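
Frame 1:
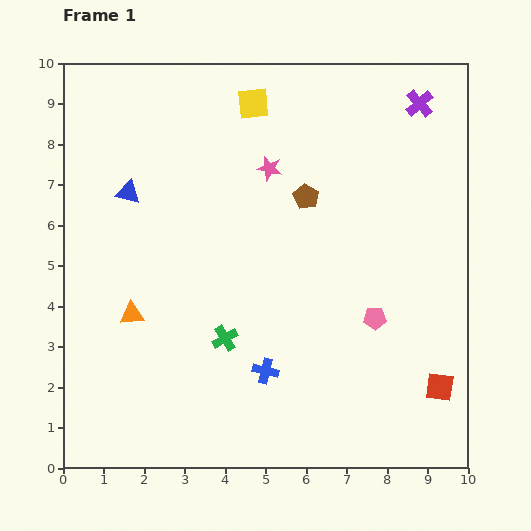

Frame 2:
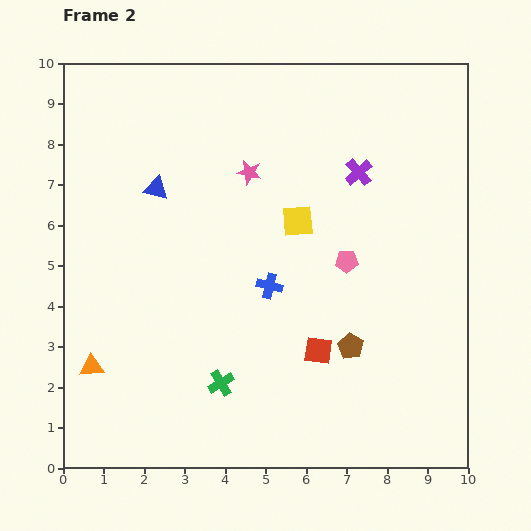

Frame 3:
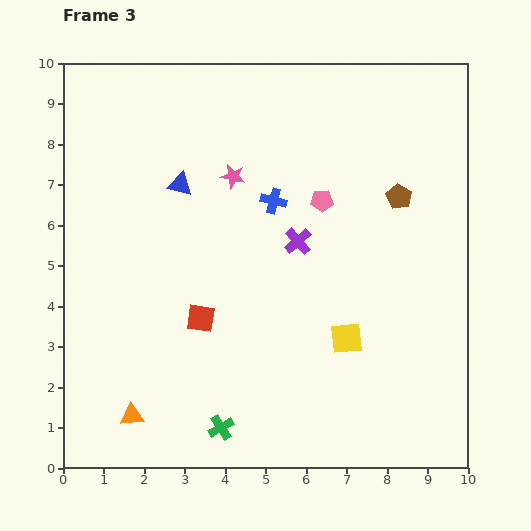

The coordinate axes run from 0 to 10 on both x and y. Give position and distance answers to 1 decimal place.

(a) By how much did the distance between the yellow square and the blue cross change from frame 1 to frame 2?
-4.9

Distance in frame 1: 6.6. Distance in frame 2: 1.7.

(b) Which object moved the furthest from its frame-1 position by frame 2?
the brown pentagon

(moved 3.9; next 3.1)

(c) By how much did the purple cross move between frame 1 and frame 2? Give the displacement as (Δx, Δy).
(-1.5, -1.7)

The purple cross was at (8.8, 9.0) in frame 1 and (7.3, 7.3) in frame 2.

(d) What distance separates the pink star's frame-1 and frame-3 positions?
0.9

The pink star moved from (5.1, 7.4) to (4.2, 7.2), a distance of √(0.9² + 0.2²) ≈ 0.9.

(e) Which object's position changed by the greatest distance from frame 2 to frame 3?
the brown pentagon

(moved 3.9; next 3.1)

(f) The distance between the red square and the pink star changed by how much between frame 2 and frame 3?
-1.1

Distance in frame 2: 4.7. Distance in frame 3: 3.6.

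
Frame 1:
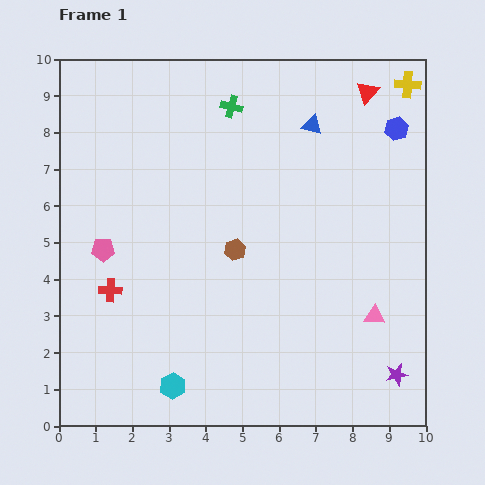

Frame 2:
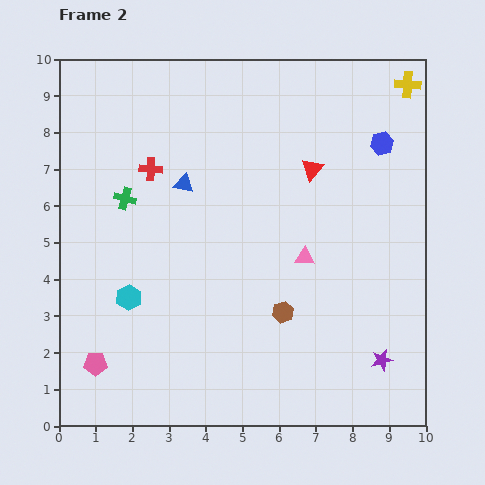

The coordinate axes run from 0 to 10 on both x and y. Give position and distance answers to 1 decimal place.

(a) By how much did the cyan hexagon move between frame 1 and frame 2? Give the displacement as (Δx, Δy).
(-1.2, 2.4)

The cyan hexagon was at (3.1, 1.1) in frame 1 and (1.9, 3.5) in frame 2.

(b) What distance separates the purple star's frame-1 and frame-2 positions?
0.6

The purple star moved from (9.2, 1.4) to (8.8, 1.8), a distance of √(0.4² + 0.4²) ≈ 0.6.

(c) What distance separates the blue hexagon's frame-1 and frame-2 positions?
0.6

The blue hexagon moved from (9.2, 8.1) to (8.8, 7.7), a distance of √(0.4² + 0.4²) ≈ 0.6.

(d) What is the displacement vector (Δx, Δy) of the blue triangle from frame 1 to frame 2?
(-3.5, -1.6)

The blue triangle was at (6.9, 8.2) in frame 1 and (3.4, 6.6) in frame 2.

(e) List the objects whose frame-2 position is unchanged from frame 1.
the yellow cross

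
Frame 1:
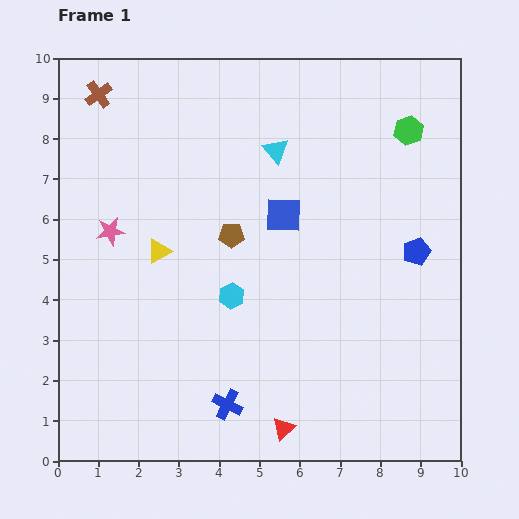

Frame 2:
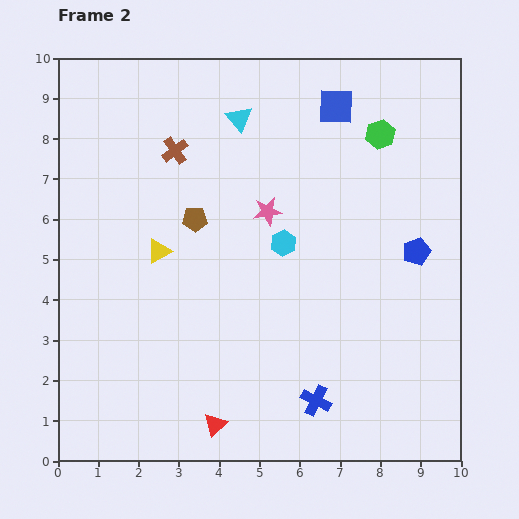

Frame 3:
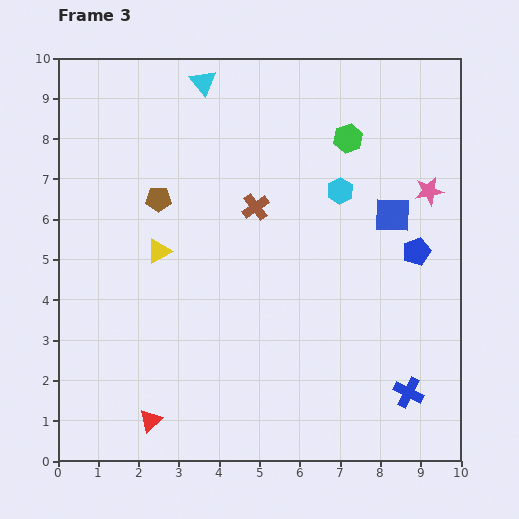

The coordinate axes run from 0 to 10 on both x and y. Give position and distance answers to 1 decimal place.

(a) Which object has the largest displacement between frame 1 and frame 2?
the pink star

(moved 3.9; next 3.0)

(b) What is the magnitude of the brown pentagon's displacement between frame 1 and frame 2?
1.0

The brown pentagon moved from (4.3, 5.6) to (3.4, 6.0), a distance of √(0.9² + 0.4²) ≈ 1.0.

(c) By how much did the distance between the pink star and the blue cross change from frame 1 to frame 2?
-0.3

Distance in frame 1: 5.2. Distance in frame 2: 4.9.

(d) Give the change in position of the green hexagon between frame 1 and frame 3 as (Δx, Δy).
(-1.5, -0.2)

The green hexagon was at (8.7, 8.2) in frame 1 and (7.2, 8.0) in frame 3.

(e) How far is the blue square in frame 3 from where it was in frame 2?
3.0

The blue square moved from (6.9, 8.8) to (8.3, 6.1), a distance of √(1.4² + 2.7²) ≈ 3.0.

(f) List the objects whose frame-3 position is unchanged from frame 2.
the yellow triangle, the blue pentagon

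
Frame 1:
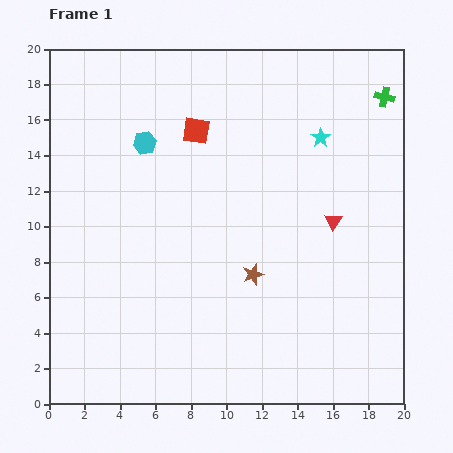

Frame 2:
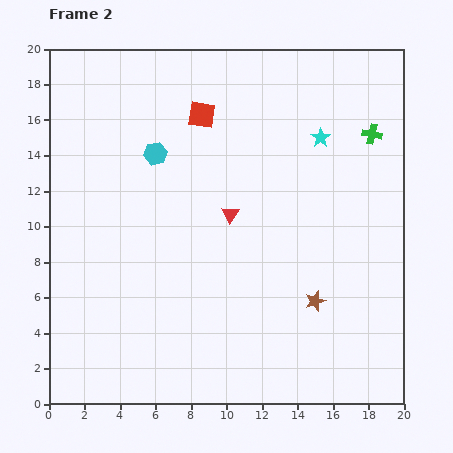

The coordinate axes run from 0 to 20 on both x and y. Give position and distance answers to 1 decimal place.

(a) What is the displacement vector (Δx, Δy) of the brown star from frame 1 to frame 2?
(3.5, -1.5)

The brown star was at (11.5, 7.3) in frame 1 and (15.0, 5.8) in frame 2.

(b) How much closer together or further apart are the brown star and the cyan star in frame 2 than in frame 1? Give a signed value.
+0.6

Distance in frame 1: 8.6. Distance in frame 2: 9.2.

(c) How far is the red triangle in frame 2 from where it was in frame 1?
5.8

The red triangle moved from (16.0, 10.3) to (10.2, 10.7), a distance of √(5.8² + 0.4²) ≈ 5.8.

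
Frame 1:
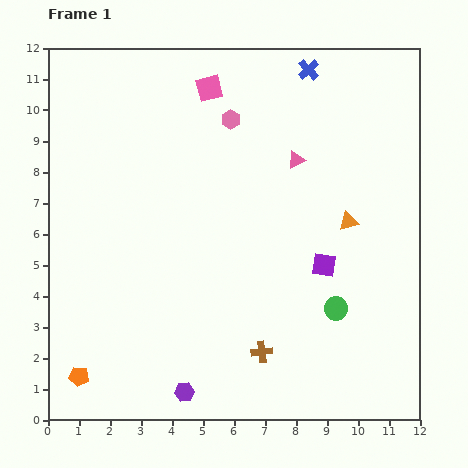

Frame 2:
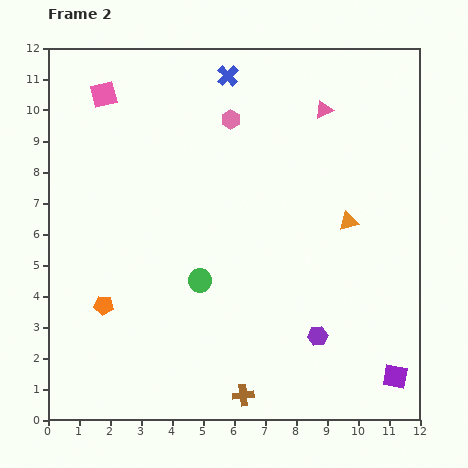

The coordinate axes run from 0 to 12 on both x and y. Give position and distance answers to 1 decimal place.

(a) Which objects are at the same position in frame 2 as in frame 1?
the orange triangle, the pink hexagon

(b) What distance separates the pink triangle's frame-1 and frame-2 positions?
1.8

The pink triangle moved from (8.0, 8.4) to (8.9, 10.0), a distance of √(0.9² + 1.6²) ≈ 1.8.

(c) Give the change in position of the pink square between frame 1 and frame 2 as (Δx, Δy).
(-3.4, -0.2)

The pink square was at (5.2, 10.7) in frame 1 and (1.8, 10.5) in frame 2.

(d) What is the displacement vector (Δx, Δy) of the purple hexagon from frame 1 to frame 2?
(4.3, 1.8)

The purple hexagon was at (4.4, 0.9) in frame 1 and (8.7, 2.7) in frame 2.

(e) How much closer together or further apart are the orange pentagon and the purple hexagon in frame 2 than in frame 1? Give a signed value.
+3.6

Distance in frame 1: 3.4. Distance in frame 2: 7.0.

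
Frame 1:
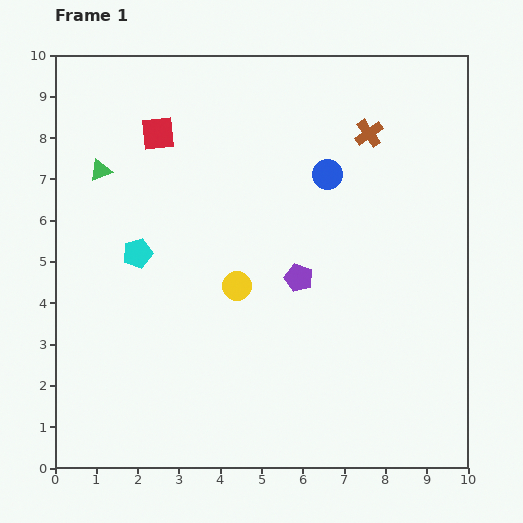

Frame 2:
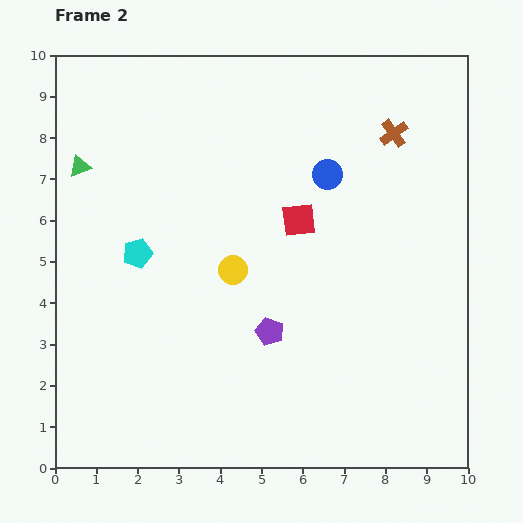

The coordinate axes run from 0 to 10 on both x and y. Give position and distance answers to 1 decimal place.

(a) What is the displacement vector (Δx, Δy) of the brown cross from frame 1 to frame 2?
(0.6, 0.0)

The brown cross was at (7.6, 8.1) in frame 1 and (8.2, 8.1) in frame 2.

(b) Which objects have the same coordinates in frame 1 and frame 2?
the cyan pentagon, the blue circle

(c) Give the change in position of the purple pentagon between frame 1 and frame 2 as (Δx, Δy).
(-0.7, -1.3)

The purple pentagon was at (5.9, 4.6) in frame 1 and (5.2, 3.3) in frame 2.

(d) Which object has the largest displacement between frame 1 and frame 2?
the red square

(moved 4.0; next 1.5)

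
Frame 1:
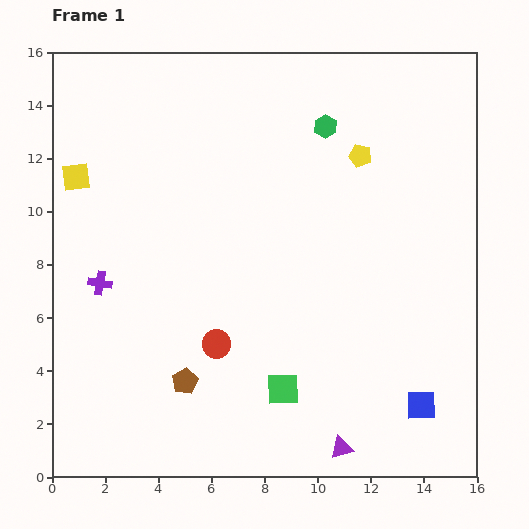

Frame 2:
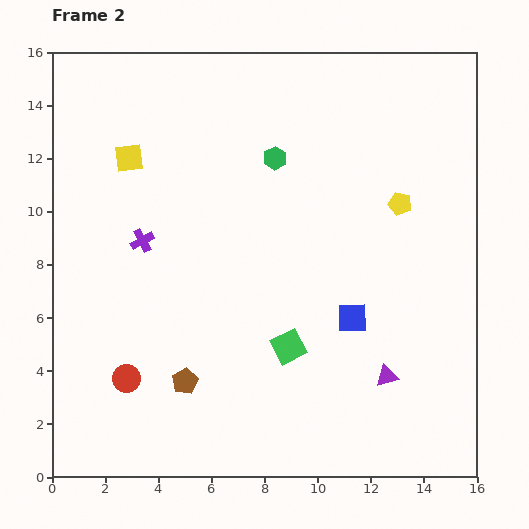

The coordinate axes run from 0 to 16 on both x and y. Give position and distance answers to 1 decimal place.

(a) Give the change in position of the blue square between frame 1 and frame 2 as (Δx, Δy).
(-2.6, 3.3)

The blue square was at (13.9, 2.7) in frame 1 and (11.3, 6.0) in frame 2.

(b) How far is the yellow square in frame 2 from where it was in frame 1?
2.1

The yellow square moved from (0.9, 11.3) to (2.9, 12.0), a distance of √(2.0² + 0.7²) ≈ 2.1.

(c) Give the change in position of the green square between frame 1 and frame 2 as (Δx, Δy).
(0.2, 1.6)

The green square was at (8.7, 3.3) in frame 1 and (8.9, 4.9) in frame 2.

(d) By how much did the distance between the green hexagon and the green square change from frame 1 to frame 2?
-2.9

Distance in frame 1: 10.0. Distance in frame 2: 7.1.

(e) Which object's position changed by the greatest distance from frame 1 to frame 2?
the blue square

(moved 4.2; next 3.6)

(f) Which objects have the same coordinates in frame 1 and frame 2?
the brown pentagon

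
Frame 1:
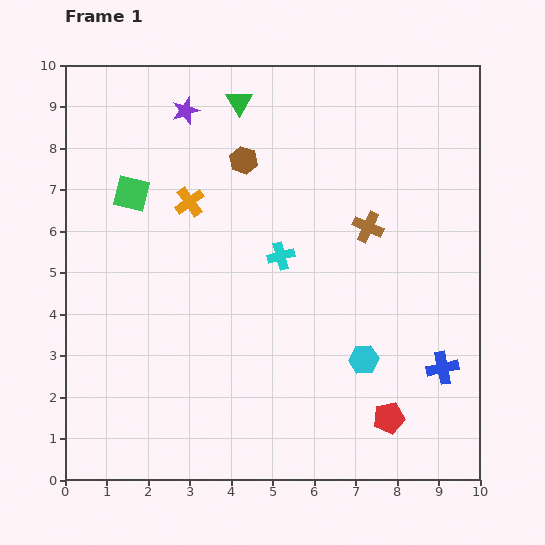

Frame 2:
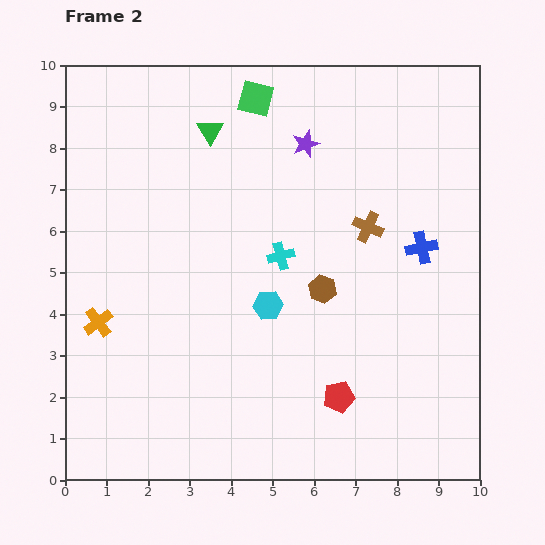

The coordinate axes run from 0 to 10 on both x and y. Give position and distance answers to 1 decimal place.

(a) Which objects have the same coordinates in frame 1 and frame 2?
the cyan cross, the brown cross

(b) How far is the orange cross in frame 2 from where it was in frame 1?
3.6

The orange cross moved from (3.0, 6.7) to (0.8, 3.8), a distance of √(2.2² + 2.9²) ≈ 3.6.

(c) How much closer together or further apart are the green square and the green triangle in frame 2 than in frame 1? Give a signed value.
-2.0

Distance in frame 1: 3.4. Distance in frame 2: 1.4.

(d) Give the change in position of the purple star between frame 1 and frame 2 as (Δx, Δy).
(2.9, -0.8)

The purple star was at (2.9, 8.9) in frame 1 and (5.8, 8.1) in frame 2.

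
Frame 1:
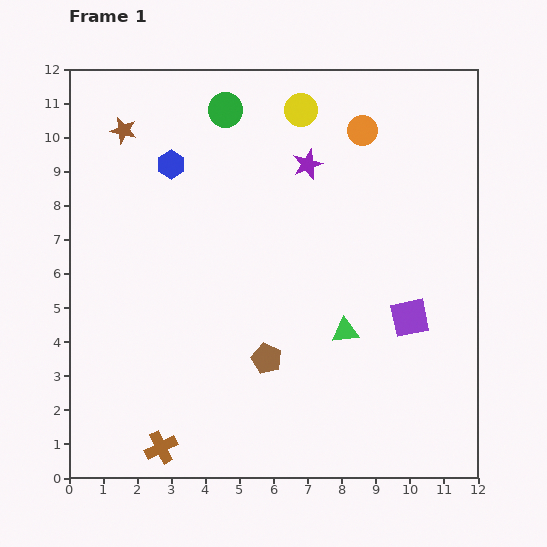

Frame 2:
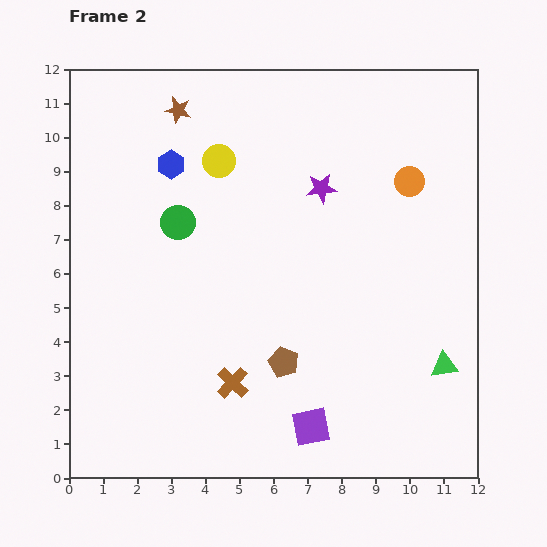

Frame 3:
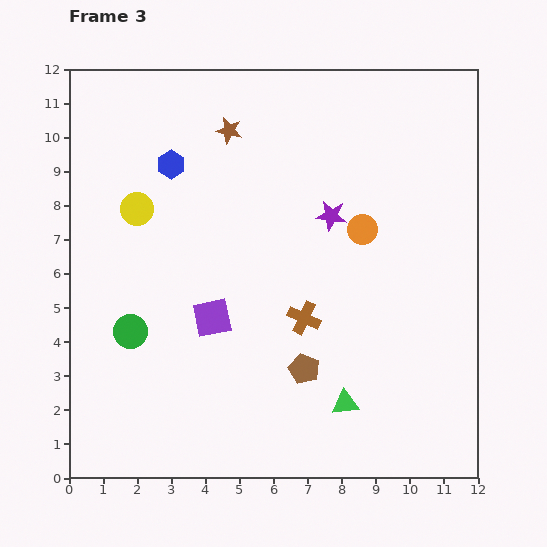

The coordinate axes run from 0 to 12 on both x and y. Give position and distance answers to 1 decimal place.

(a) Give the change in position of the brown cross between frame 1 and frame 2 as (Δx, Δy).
(2.1, 1.9)

The brown cross was at (2.7, 0.9) in frame 1 and (4.8, 2.8) in frame 2.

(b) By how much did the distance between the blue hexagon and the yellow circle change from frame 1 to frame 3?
-2.5

Distance in frame 1: 4.1. Distance in frame 3: 1.6.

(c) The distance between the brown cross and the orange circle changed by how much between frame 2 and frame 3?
-4.8

Distance in frame 2: 7.9. Distance in frame 3: 3.1.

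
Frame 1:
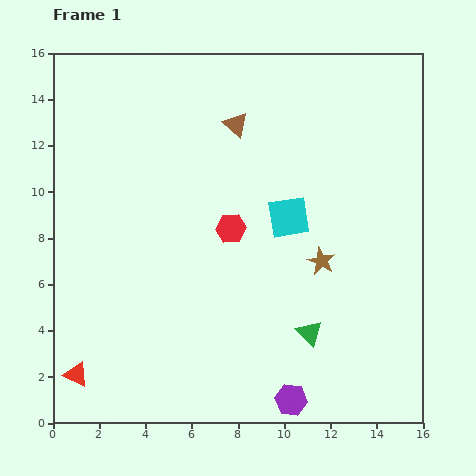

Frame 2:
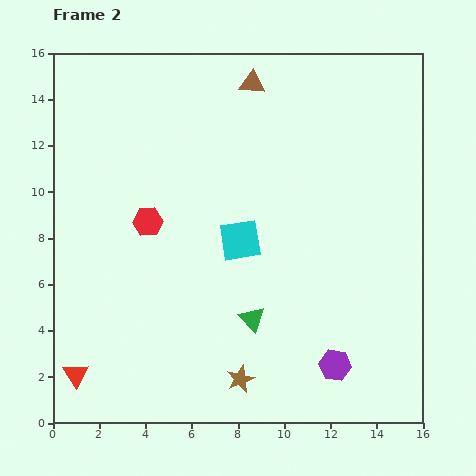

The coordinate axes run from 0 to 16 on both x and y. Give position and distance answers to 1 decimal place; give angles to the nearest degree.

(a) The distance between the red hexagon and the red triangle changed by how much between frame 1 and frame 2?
-1.9

Distance in frame 1: 9.2. Distance in frame 2: 7.3.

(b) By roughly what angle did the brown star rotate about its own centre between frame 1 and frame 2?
23° clockwise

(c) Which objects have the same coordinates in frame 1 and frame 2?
the red triangle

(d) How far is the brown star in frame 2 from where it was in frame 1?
6.2

The brown star moved from (11.6, 7.0) to (8.1, 1.9), a distance of √(3.5² + 5.1²) ≈ 6.2.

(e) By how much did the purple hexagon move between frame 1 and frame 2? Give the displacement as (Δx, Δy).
(1.9, 1.5)

The purple hexagon was at (10.3, 1.0) in frame 1 and (12.2, 2.5) in frame 2.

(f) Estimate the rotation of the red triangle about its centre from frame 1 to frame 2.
31° clockwise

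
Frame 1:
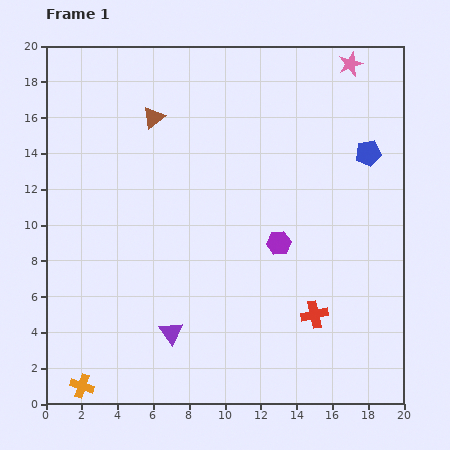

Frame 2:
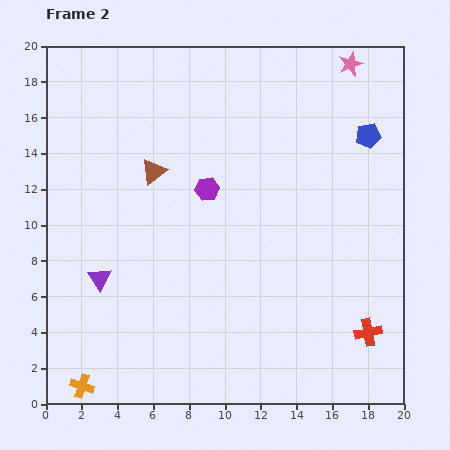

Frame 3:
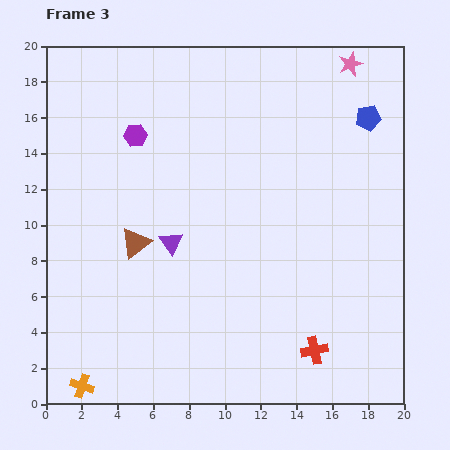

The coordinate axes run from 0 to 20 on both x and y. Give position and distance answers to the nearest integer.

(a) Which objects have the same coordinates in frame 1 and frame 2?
the orange cross, the pink star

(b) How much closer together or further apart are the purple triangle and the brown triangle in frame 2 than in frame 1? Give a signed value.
-5

Distance in frame 1: 12. Distance in frame 2: 7.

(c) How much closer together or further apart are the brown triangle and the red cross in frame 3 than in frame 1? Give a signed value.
-2

Distance in frame 1: 14. Distance in frame 3: 12.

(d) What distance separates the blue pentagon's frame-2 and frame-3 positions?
1

The blue pentagon moved from (18, 15) to (18, 16), a distance of √(0² + 1²) ≈ 1.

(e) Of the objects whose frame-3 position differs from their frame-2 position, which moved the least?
the blue pentagon

(moved 1)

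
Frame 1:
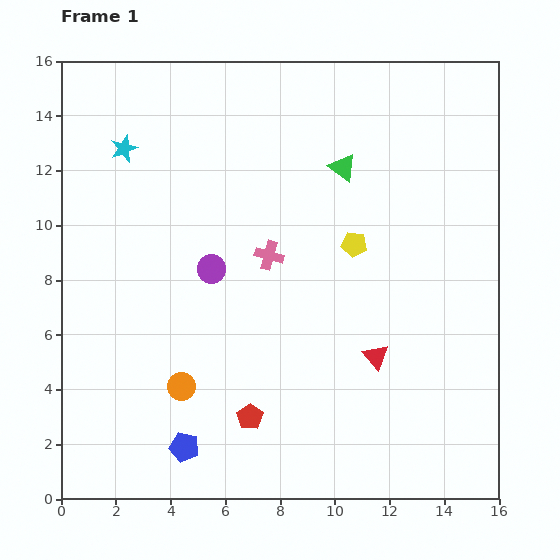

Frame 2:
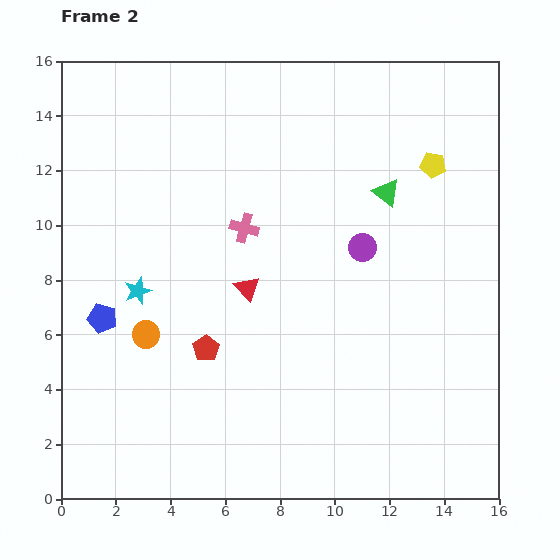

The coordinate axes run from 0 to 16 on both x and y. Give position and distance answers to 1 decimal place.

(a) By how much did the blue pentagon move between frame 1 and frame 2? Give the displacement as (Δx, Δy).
(-3.0, 4.7)

The blue pentagon was at (4.5, 1.9) in frame 1 and (1.5, 6.6) in frame 2.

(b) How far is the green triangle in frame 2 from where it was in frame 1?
1.8

The green triangle moved from (10.3, 12.1) to (11.9, 11.2), a distance of √(1.6² + 0.9²) ≈ 1.8.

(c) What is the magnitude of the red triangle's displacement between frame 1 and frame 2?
5.3

The red triangle moved from (11.5, 5.2) to (6.8, 7.7), a distance of √(4.7² + 2.5²) ≈ 5.3.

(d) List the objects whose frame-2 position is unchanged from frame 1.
none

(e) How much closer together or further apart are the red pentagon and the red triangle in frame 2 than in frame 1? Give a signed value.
-2.4

Distance in frame 1: 5.1. Distance in frame 2: 2.7.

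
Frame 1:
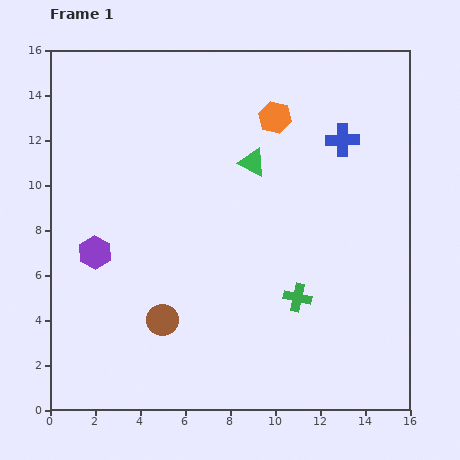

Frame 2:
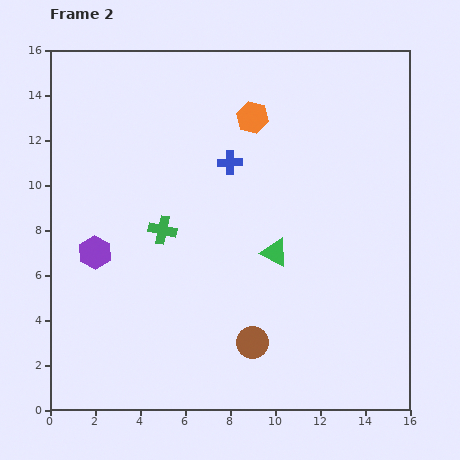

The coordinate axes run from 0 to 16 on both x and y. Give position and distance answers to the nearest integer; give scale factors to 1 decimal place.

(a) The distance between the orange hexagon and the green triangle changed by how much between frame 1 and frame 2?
+4

Distance in frame 1: 2. Distance in frame 2: 6.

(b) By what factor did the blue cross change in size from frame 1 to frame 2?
0.7×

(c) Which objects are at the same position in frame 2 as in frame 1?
the purple hexagon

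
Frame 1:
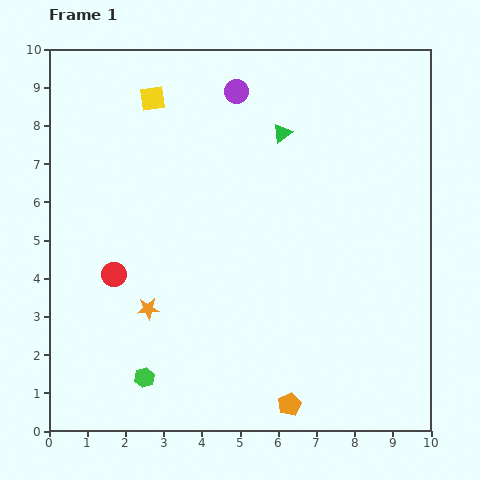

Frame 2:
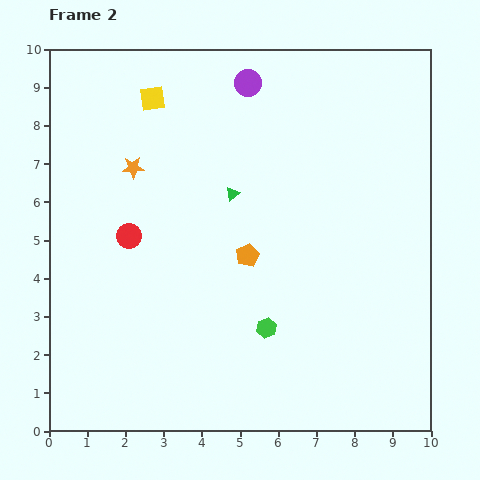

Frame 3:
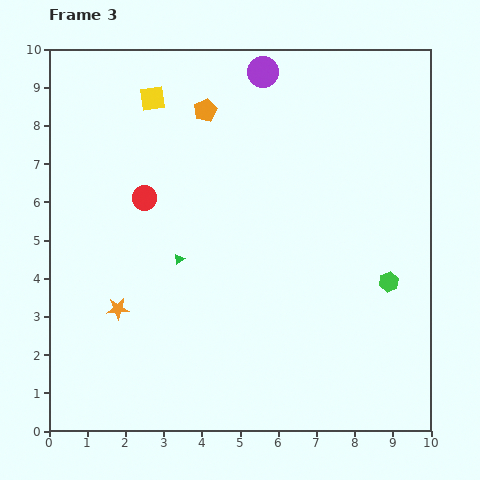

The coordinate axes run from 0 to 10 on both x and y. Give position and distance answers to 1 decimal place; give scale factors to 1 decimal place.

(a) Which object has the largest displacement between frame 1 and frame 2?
the orange pentagon

(moved 4.1; next 3.7)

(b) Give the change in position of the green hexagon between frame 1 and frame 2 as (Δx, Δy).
(3.2, 1.3)

The green hexagon was at (2.5, 1.4) in frame 1 and (5.7, 2.7) in frame 2.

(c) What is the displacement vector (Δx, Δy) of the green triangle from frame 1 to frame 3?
(-2.7, -3.3)

The green triangle was at (6.1, 7.8) in frame 1 and (3.4, 4.5) in frame 3.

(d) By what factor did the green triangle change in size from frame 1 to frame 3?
0.6×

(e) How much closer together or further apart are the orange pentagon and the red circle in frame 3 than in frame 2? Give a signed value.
-0.3

Distance in frame 2: 3.1. Distance in frame 3: 2.8.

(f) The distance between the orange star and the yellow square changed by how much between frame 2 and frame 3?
+3.7

Distance in frame 2: 1.9. Distance in frame 3: 5.6.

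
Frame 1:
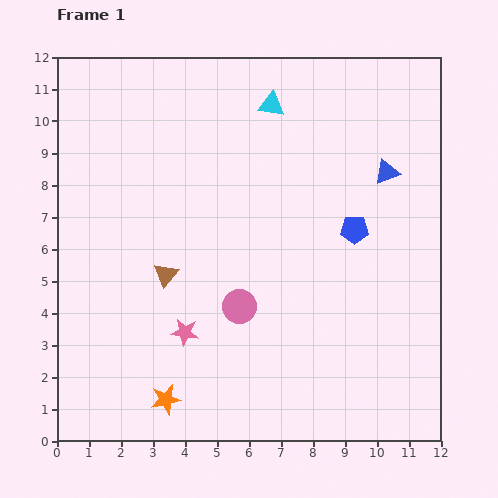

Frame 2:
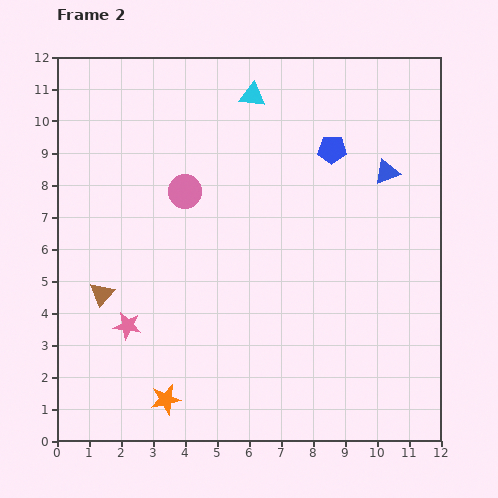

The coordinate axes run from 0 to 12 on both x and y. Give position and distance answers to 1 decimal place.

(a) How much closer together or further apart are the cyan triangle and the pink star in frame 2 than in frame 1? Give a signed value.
+0.6

Distance in frame 1: 7.6. Distance in frame 2: 8.2.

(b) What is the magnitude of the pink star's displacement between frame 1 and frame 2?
1.8

The pink star moved from (4.0, 3.4) to (2.2, 3.6), a distance of √(1.8² + 0.2²) ≈ 1.8.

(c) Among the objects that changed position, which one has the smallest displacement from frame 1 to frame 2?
the cyan triangle

(moved 0.7)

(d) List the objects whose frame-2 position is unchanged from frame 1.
the orange star, the blue triangle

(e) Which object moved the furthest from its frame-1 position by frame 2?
the pink circle

(moved 4.0; next 2.6)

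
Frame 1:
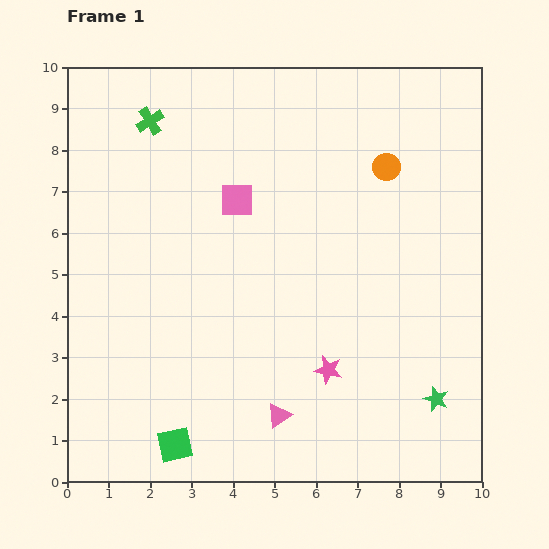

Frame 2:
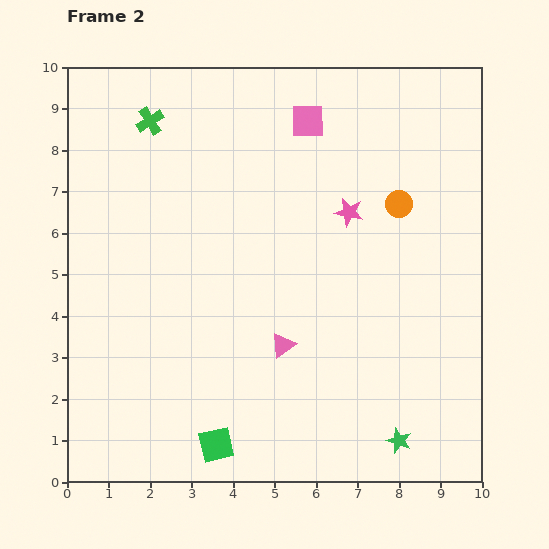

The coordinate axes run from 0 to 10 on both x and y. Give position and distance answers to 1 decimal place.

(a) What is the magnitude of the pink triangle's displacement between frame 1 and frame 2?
1.7

The pink triangle moved from (5.1, 1.6) to (5.2, 3.3), a distance of √(0.1² + 1.7²) ≈ 1.7.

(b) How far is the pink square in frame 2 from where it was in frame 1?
2.5

The pink square moved from (4.1, 6.8) to (5.8, 8.7), a distance of √(1.7² + 1.9²) ≈ 2.5.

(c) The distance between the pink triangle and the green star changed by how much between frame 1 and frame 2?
-0.2

Distance in frame 1: 3.8. Distance in frame 2: 3.6.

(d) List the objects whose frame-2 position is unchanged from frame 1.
the green cross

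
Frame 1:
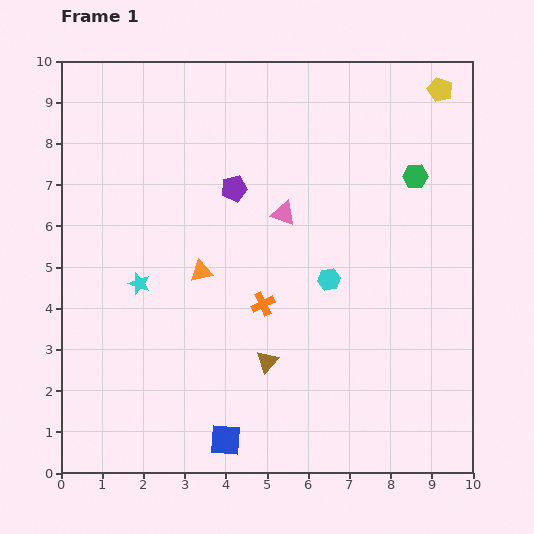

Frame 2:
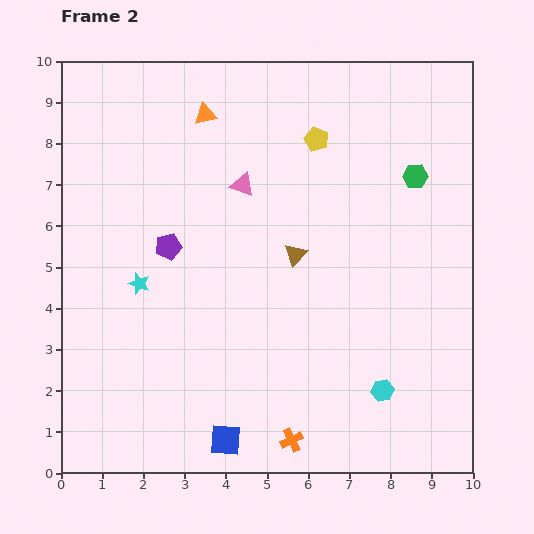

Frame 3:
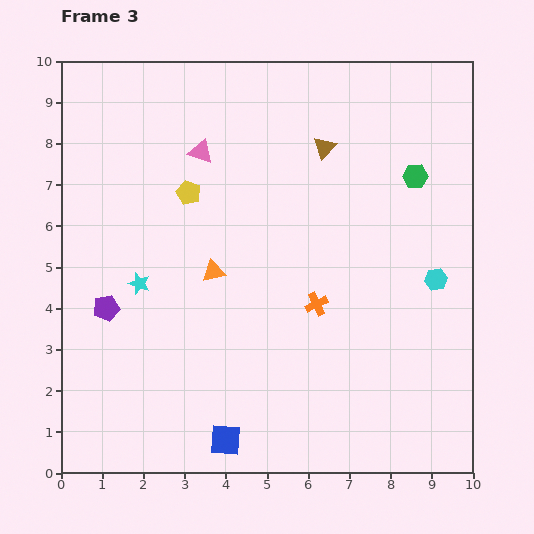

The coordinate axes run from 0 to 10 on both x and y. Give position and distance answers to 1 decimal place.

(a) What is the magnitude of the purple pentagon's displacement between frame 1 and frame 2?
2.1

The purple pentagon moved from (4.2, 6.9) to (2.6, 5.5), a distance of √(1.6² + 1.4²) ≈ 2.1.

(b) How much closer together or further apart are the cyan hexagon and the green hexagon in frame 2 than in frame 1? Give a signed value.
+2.0

Distance in frame 1: 3.3. Distance in frame 2: 5.3.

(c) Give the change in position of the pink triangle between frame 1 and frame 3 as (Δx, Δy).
(-2.0, 1.5)

The pink triangle was at (5.4, 6.3) in frame 1 and (3.4, 7.8) in frame 3.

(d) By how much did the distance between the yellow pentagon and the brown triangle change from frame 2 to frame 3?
+0.7

Distance in frame 2: 2.8. Distance in frame 3: 3.5.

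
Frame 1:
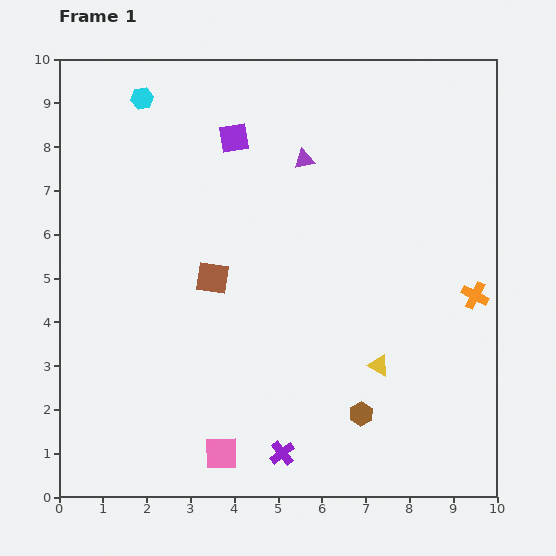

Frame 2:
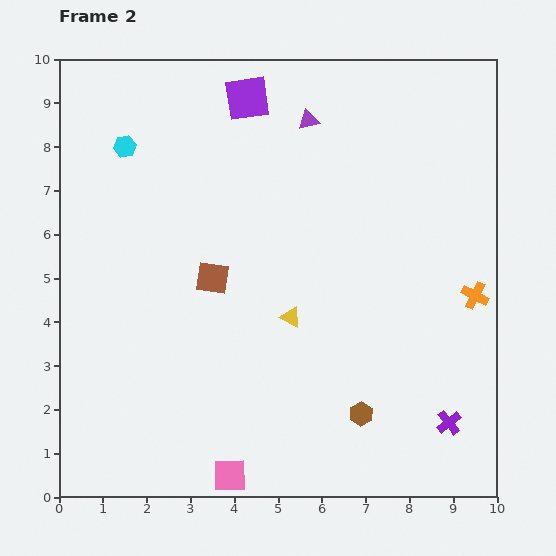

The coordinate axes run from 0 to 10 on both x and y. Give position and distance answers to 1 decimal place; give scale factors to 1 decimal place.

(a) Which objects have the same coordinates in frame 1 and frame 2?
the orange cross, the brown hexagon, the brown square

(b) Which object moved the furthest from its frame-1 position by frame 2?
the purple cross

(moved 3.9; next 2.3)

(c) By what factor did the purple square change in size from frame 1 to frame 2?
1.5×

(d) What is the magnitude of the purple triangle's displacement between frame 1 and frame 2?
0.9

The purple triangle moved from (5.6, 7.7) to (5.7, 8.6), a distance of √(0.1² + 0.9²) ≈ 0.9.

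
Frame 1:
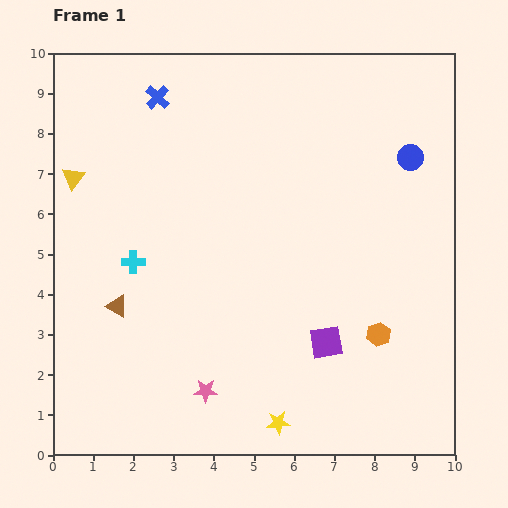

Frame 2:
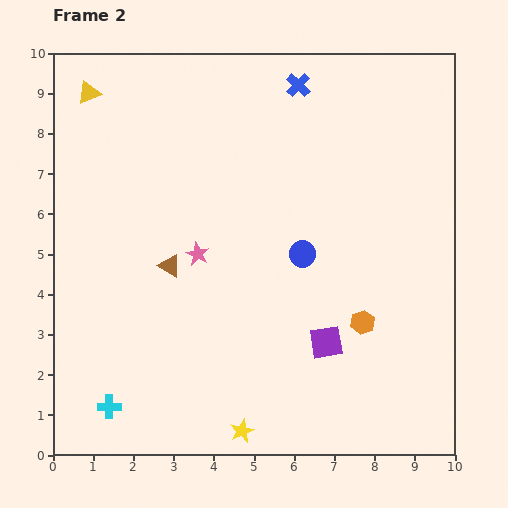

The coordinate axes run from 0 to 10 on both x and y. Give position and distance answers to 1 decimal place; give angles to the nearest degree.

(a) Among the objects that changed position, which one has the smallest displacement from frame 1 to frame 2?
the orange hexagon

(moved 0.5)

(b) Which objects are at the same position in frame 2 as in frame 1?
the purple square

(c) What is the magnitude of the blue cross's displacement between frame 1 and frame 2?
3.5

The blue cross moved from (2.6, 8.9) to (6.1, 9.2), a distance of √(3.5² + 0.3²) ≈ 3.5.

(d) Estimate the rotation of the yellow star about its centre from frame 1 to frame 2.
20° counter-clockwise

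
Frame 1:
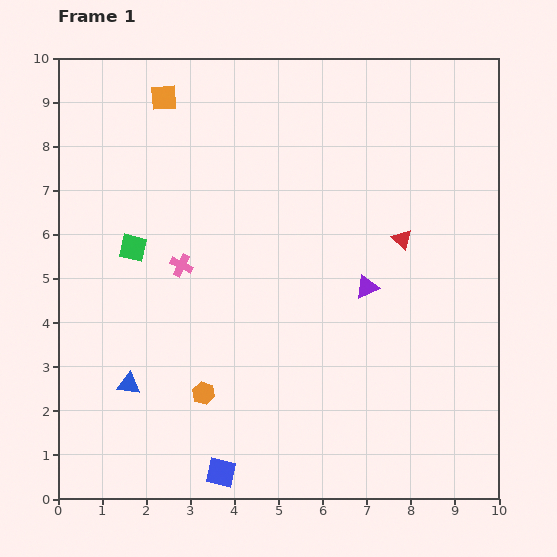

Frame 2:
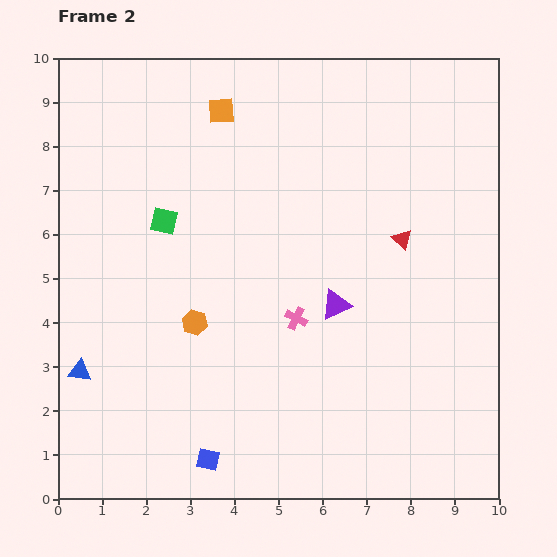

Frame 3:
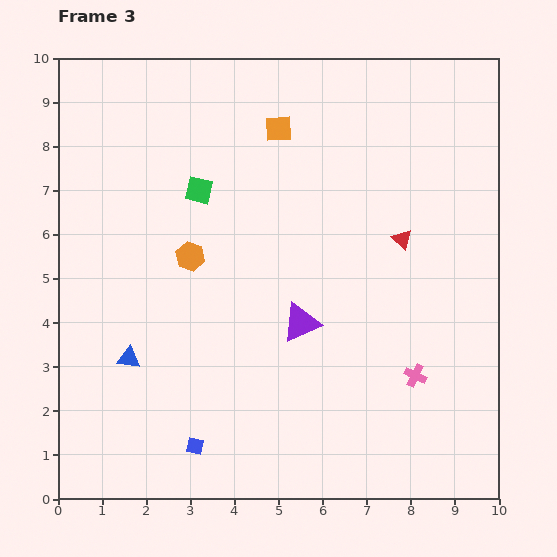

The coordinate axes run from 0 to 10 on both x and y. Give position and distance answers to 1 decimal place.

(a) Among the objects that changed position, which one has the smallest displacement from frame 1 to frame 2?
the blue square

(moved 0.4)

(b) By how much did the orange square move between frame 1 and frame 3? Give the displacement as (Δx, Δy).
(2.6, -0.7)

The orange square was at (2.4, 9.1) in frame 1 and (5.0, 8.4) in frame 3.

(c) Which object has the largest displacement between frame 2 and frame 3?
the pink cross

(moved 3.0; next 1.5)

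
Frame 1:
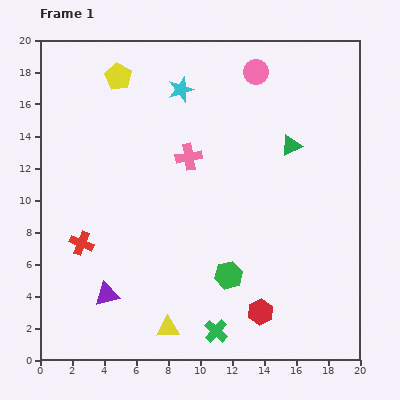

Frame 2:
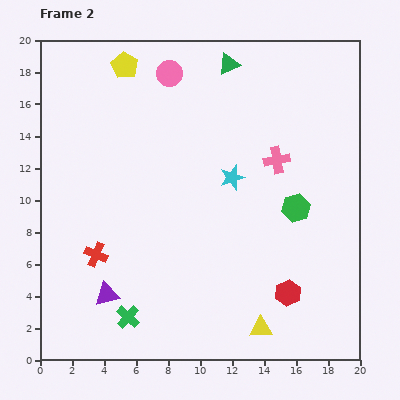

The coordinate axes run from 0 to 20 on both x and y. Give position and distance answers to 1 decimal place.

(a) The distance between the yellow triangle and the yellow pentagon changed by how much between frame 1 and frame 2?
+2.5

Distance in frame 1: 16.0. Distance in frame 2: 18.5.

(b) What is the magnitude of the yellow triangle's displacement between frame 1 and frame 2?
5.8

The yellow triangle moved from (8.0, 2.0) to (13.8, 2.0), a distance of √(5.8² + 0.0²) ≈ 5.8.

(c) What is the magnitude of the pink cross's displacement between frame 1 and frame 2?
5.5

The pink cross moved from (9.3, 12.7) to (14.8, 12.5), a distance of √(5.5² + 0.2²) ≈ 5.5.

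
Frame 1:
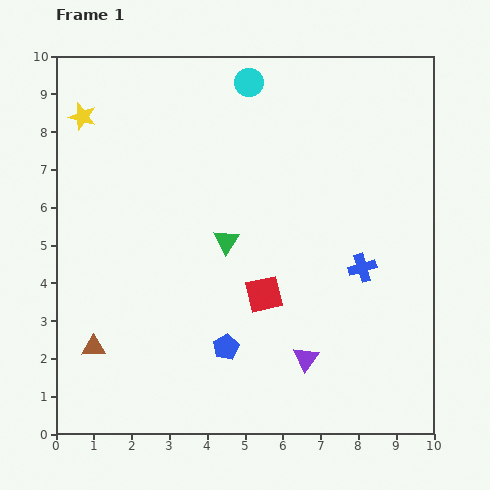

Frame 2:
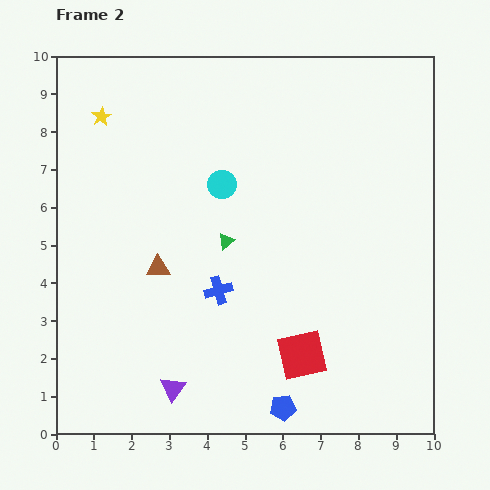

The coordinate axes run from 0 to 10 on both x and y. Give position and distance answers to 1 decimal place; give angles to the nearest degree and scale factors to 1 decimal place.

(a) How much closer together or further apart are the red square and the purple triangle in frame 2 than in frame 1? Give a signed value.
+1.5

Distance in frame 1: 2.0. Distance in frame 2: 3.5.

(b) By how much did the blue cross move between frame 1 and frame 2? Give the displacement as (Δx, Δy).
(-3.8, -0.6)

The blue cross was at (8.1, 4.4) in frame 1 and (4.3, 3.8) in frame 2.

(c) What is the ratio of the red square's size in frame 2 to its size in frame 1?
1.4×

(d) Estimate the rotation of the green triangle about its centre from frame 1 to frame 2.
18° clockwise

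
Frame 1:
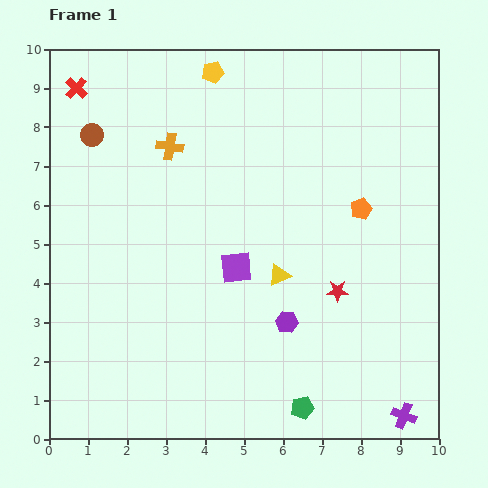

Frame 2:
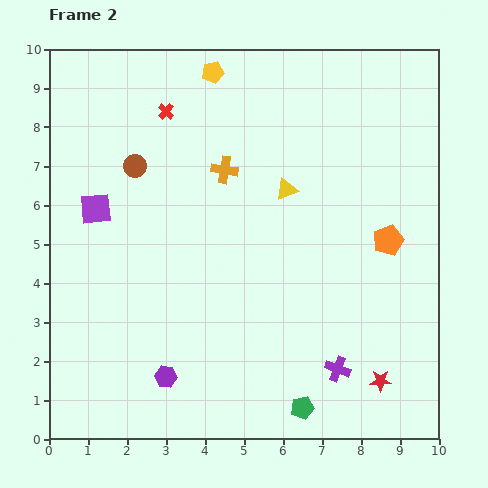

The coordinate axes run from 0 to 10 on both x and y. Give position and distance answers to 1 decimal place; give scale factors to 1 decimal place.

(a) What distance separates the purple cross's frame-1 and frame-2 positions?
2.1

The purple cross moved from (9.1, 0.6) to (7.4, 1.8), a distance of √(1.7² + 1.2²) ≈ 2.1.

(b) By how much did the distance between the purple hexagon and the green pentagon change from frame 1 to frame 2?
+1.4

Distance in frame 1: 2.2. Distance in frame 2: 3.6.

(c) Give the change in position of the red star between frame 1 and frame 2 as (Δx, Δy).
(1.1, -2.3)

The red star was at (7.4, 3.8) in frame 1 and (8.5, 1.5) in frame 2.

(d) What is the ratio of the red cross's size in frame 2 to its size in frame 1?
0.7×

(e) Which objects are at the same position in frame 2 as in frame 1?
the yellow pentagon, the green pentagon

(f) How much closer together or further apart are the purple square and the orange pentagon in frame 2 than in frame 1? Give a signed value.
+4.0

Distance in frame 1: 3.5. Distance in frame 2: 7.5.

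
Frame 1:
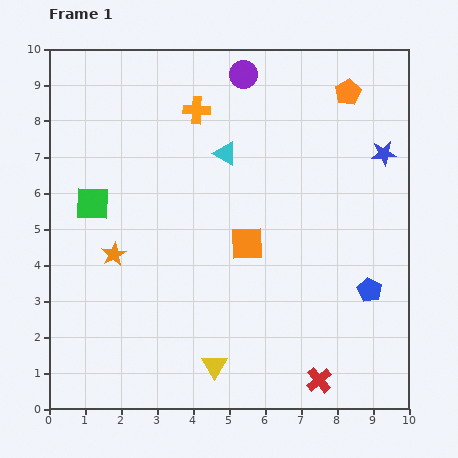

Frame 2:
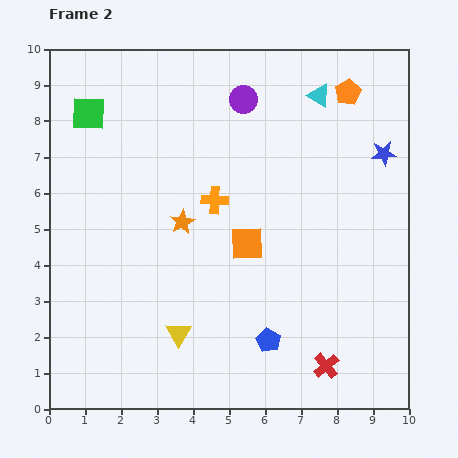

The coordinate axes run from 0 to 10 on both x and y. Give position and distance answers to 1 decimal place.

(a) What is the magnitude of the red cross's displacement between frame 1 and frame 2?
0.4

The red cross moved from (7.5, 0.8) to (7.7, 1.2), a distance of √(0.2² + 0.4²) ≈ 0.4.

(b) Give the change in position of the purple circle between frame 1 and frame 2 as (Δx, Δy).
(0.0, -0.7)

The purple circle was at (5.4, 9.3) in frame 1 and (5.4, 8.6) in frame 2.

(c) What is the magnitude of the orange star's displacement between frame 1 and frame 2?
2.1

The orange star moved from (1.8, 4.3) to (3.7, 5.2), a distance of √(1.9² + 0.9²) ≈ 2.1.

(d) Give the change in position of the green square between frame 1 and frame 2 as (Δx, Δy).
(-0.1, 2.5)

The green square was at (1.2, 5.7) in frame 1 and (1.1, 8.2) in frame 2.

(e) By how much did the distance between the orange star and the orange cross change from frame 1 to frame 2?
-3.5

Distance in frame 1: 4.6. Distance in frame 2: 1.1.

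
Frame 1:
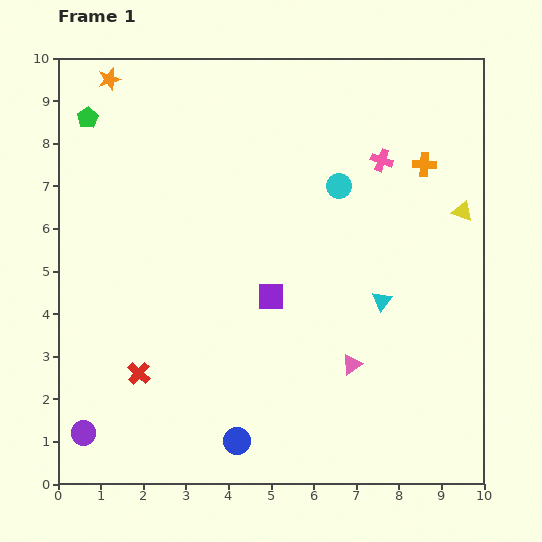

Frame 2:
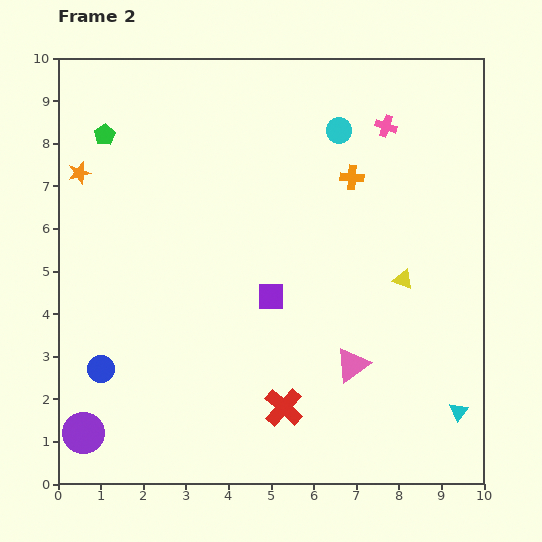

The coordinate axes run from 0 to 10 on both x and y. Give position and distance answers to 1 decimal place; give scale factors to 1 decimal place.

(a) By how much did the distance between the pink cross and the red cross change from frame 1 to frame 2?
-0.6

Distance in frame 1: 7.6. Distance in frame 2: 7.0.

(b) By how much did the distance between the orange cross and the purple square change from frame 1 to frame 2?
-1.4

Distance in frame 1: 4.8. Distance in frame 2: 3.4.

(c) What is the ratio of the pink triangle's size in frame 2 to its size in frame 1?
1.7×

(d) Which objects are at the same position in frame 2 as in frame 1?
the purple square, the pink triangle, the purple circle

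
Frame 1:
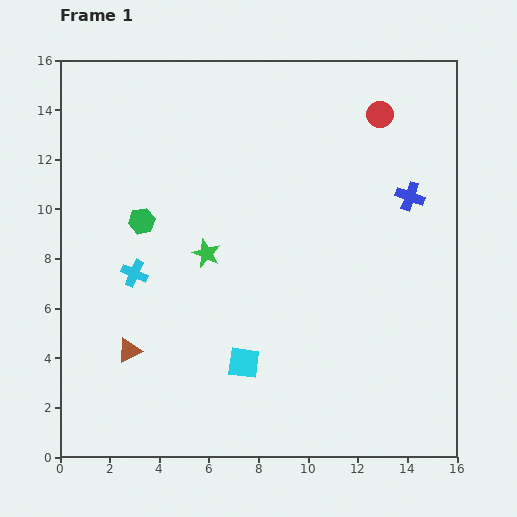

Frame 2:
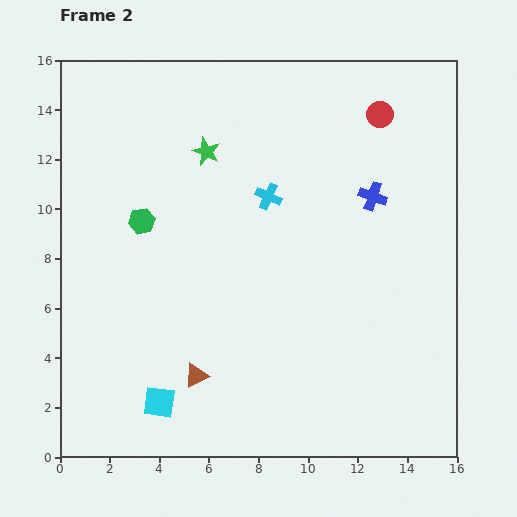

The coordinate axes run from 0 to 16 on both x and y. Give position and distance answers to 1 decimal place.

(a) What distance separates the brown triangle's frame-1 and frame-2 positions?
2.9

The brown triangle moved from (2.8, 4.3) to (5.5, 3.3), a distance of √(2.7² + 1.0²) ≈ 2.9.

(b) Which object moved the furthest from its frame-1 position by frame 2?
the cyan cross

(moved 6.2; next 4.1)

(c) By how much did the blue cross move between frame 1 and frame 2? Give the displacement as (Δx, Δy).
(-1.5, 0.0)

The blue cross was at (14.1, 10.5) in frame 1 and (12.6, 10.5) in frame 2.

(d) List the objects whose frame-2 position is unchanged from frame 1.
the red circle, the green hexagon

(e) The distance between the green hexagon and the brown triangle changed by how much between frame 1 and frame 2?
+1.4

Distance in frame 1: 5.2. Distance in frame 2: 6.6.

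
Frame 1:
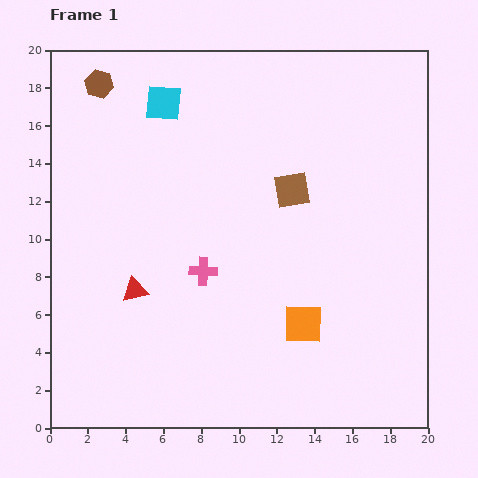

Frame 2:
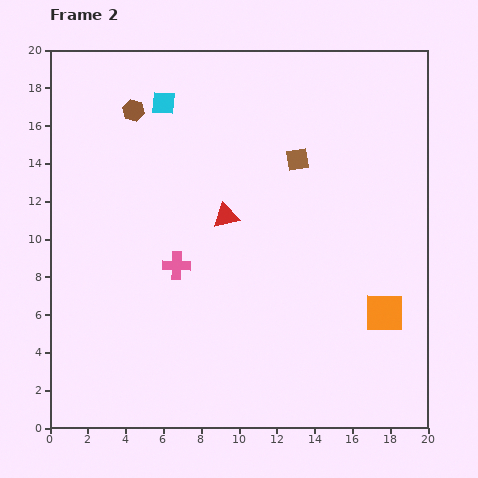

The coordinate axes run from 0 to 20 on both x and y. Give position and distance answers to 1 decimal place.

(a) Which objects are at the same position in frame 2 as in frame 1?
the cyan square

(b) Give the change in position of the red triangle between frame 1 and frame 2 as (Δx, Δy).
(4.8, 3.9)

The red triangle was at (4.5, 7.3) in frame 1 and (9.3, 11.2) in frame 2.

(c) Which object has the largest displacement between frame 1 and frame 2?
the red triangle

(moved 6.2; next 4.3)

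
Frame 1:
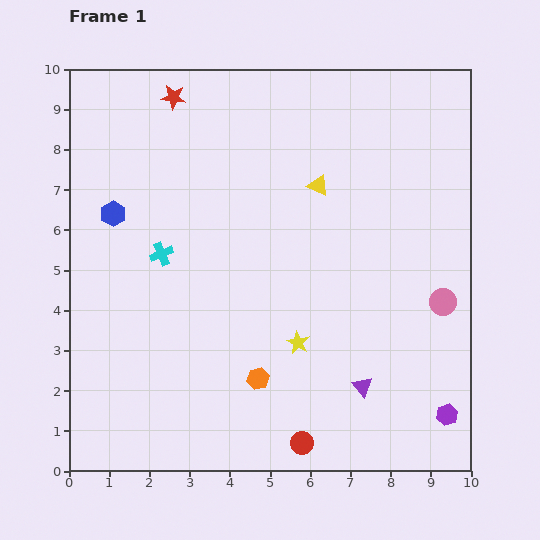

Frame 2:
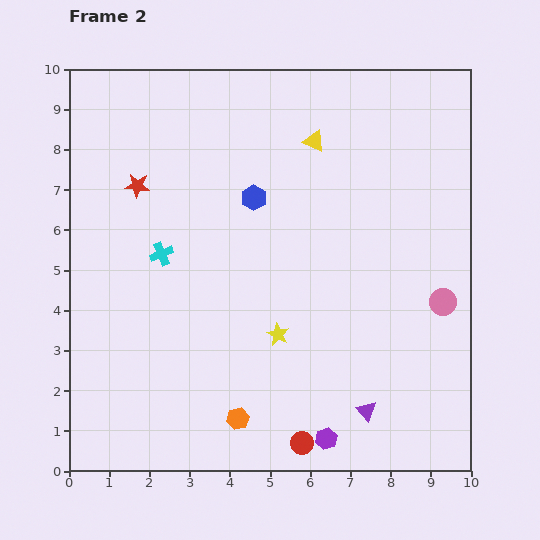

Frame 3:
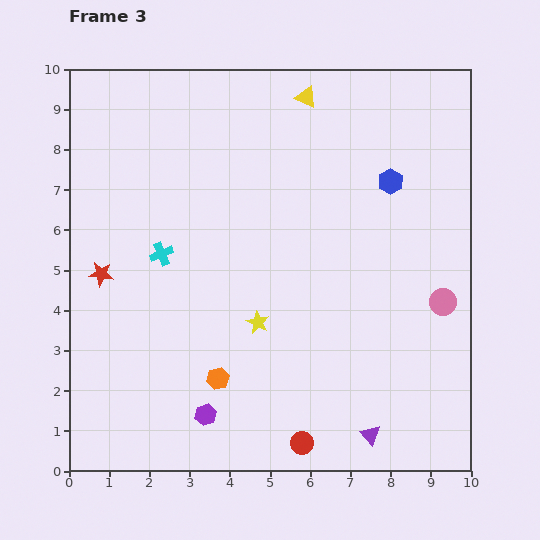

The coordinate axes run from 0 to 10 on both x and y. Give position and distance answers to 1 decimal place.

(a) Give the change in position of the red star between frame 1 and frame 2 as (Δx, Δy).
(-0.9, -2.2)

The red star was at (2.6, 9.3) in frame 1 and (1.7, 7.1) in frame 2.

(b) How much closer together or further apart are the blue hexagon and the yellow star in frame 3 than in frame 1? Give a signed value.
-0.8

Distance in frame 1: 5.6. Distance in frame 3: 4.8.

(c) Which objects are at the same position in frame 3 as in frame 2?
the pink circle, the cyan cross, the red circle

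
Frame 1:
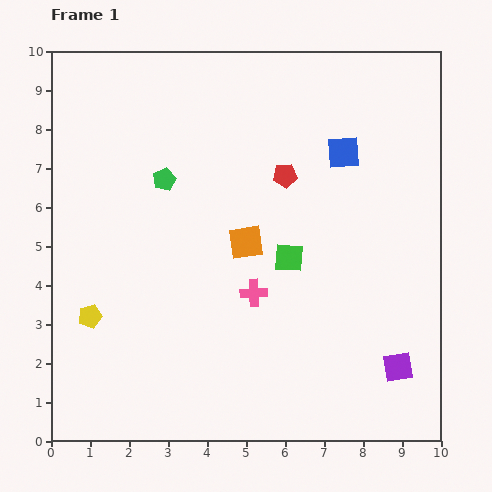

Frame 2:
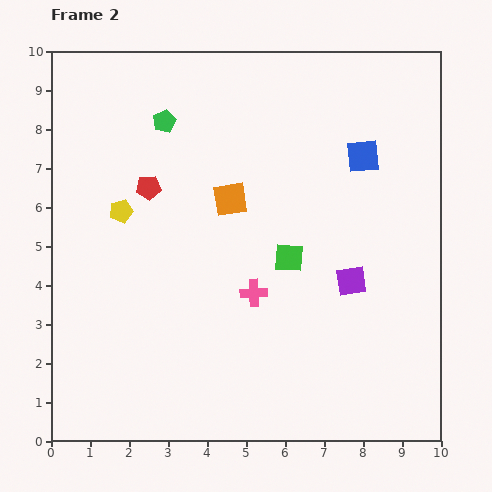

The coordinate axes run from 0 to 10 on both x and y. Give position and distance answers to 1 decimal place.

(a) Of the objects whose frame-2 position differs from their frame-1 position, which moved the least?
the blue square

(moved 0.5)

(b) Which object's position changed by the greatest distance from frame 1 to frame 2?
the red pentagon

(moved 3.5; next 2.8)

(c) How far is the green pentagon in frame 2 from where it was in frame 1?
1.5

The green pentagon moved from (2.9, 6.7) to (2.9, 8.2), a distance of √(0.0² + 1.5²) ≈ 1.5.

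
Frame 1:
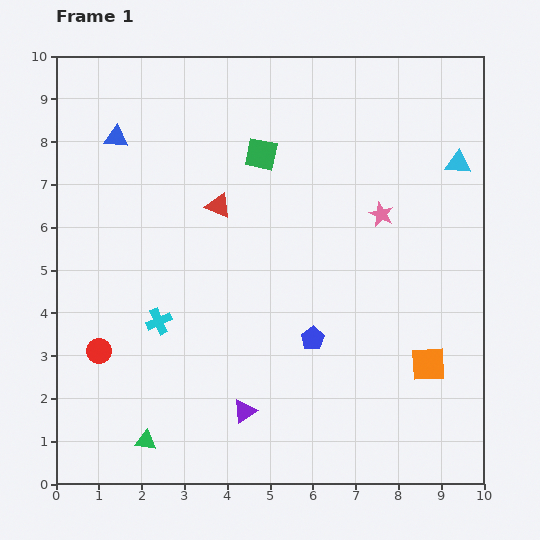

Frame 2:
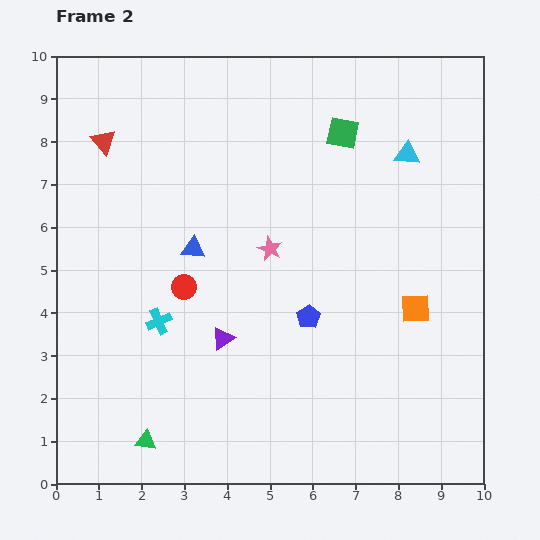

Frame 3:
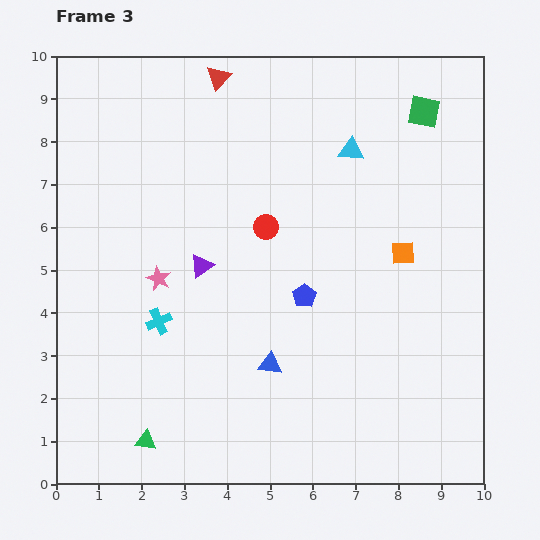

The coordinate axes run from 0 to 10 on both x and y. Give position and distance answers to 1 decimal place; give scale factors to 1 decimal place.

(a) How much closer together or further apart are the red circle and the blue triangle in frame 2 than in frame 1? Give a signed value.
-4.1

Distance in frame 1: 5.0. Distance in frame 2: 0.9.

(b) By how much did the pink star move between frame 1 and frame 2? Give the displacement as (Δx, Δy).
(-2.6, -0.8)

The pink star was at (7.6, 6.3) in frame 1 and (5.0, 5.5) in frame 2.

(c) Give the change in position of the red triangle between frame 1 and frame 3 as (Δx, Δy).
(0.0, 3.0)

The red triangle was at (3.8, 6.5) in frame 1 and (3.8, 9.5) in frame 3.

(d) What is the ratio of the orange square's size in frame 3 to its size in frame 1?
0.7×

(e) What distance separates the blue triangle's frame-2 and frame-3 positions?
3.2

The blue triangle moved from (3.2, 5.5) to (5.0, 2.8), a distance of √(1.8² + 2.7²) ≈ 3.2.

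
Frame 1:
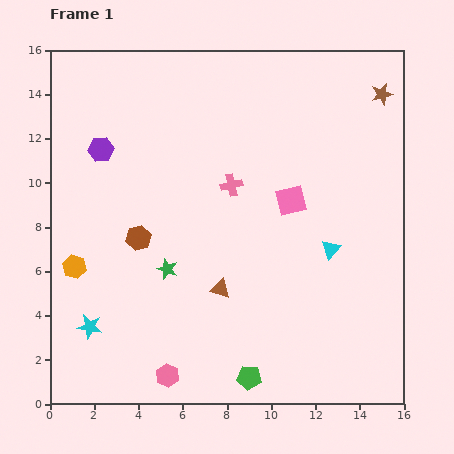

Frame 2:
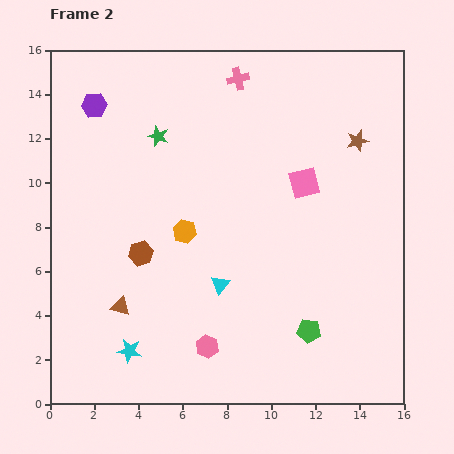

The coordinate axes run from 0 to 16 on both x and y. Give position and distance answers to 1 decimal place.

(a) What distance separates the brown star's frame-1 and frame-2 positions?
2.4

The brown star moved from (15.0, 14.0) to (13.9, 11.9), a distance of √(1.1² + 2.1²) ≈ 2.4.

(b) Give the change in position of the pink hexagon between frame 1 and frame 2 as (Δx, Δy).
(1.8, 1.3)

The pink hexagon was at (5.3, 1.3) in frame 1 and (7.1, 2.6) in frame 2.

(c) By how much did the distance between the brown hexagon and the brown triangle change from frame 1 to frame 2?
-1.8

Distance in frame 1: 4.4. Distance in frame 2: 2.6.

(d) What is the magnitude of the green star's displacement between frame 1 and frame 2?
6.0

The green star moved from (5.3, 6.1) to (4.9, 12.1), a distance of √(0.4² + 6.0²) ≈ 6.0.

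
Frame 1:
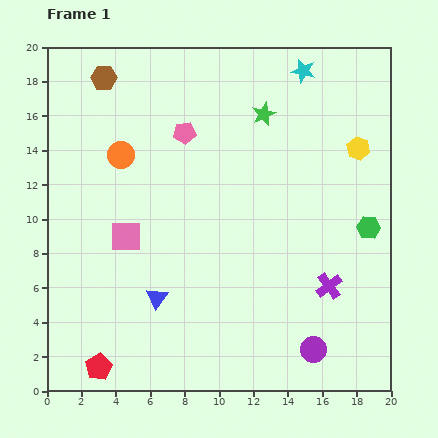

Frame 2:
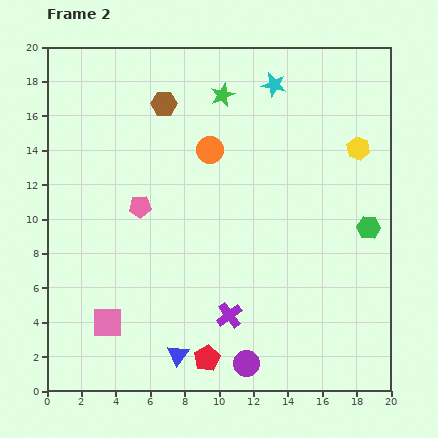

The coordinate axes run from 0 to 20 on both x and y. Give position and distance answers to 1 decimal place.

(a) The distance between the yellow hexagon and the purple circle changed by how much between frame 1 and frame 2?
+2.1

Distance in frame 1: 12.0. Distance in frame 2: 14.1.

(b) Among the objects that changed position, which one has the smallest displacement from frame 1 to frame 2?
the cyan star

(moved 1.9)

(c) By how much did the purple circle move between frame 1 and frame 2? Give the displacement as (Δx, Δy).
(-3.9, -0.8)

The purple circle was at (15.5, 2.4) in frame 1 and (11.6, 1.6) in frame 2.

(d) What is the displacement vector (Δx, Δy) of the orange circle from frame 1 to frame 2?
(5.2, 0.3)

The orange circle was at (4.3, 13.7) in frame 1 and (9.5, 14.0) in frame 2.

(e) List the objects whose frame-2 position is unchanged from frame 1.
the green hexagon, the yellow hexagon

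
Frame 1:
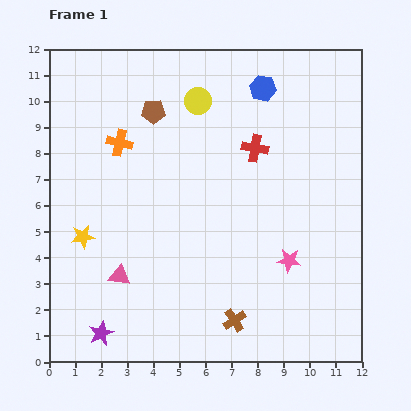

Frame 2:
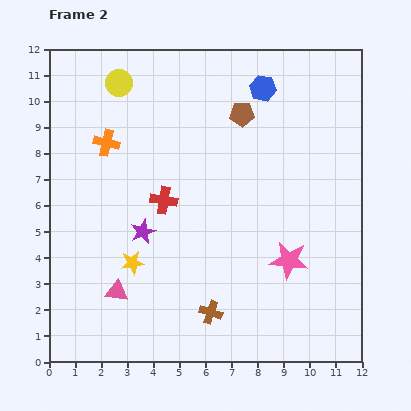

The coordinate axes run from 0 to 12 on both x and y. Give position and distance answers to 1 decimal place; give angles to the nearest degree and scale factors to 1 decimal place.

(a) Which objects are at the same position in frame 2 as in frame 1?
the pink star, the blue hexagon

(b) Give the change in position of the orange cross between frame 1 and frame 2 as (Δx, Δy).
(-0.5, 0.0)

The orange cross was at (2.7, 8.4) in frame 1 and (2.2, 8.4) in frame 2.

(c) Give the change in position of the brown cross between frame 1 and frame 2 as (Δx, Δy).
(-0.9, 0.3)

The brown cross was at (7.1, 1.6) in frame 1 and (6.2, 1.9) in frame 2.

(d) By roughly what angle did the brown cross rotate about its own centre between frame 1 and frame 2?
38° counter-clockwise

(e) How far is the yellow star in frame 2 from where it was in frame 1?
2.1

The yellow star moved from (1.3, 4.8) to (3.2, 3.8), a distance of √(1.9² + 1.0²) ≈ 2.1.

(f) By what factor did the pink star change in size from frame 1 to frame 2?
1.6×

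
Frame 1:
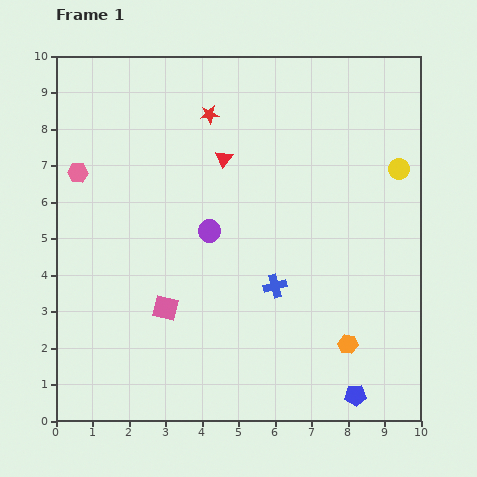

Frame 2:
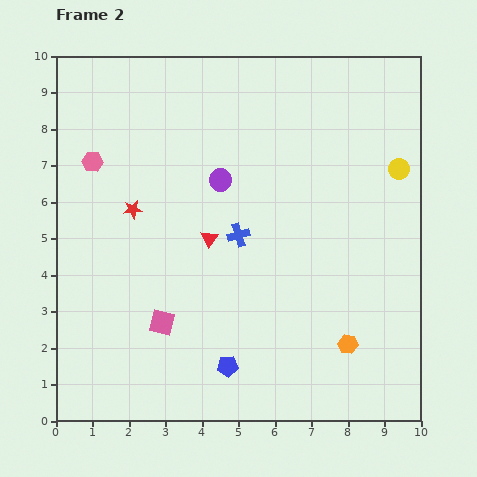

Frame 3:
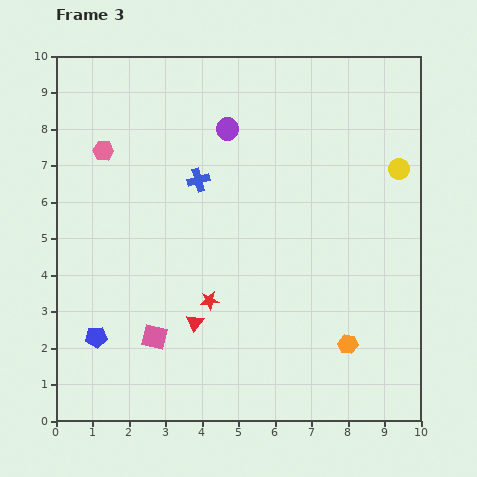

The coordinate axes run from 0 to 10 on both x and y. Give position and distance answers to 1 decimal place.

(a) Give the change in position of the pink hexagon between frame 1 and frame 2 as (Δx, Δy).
(0.4, 0.3)

The pink hexagon was at (0.6, 6.8) in frame 1 and (1.0, 7.1) in frame 2.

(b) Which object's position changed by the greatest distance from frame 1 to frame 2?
the blue pentagon

(moved 3.6; next 3.3)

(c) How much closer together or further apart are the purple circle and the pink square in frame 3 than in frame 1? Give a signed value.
+3.6

Distance in frame 1: 2.4. Distance in frame 3: 6.0.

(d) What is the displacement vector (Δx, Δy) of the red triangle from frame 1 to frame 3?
(-0.8, -4.5)

The red triangle was at (4.6, 7.2) in frame 1 and (3.8, 2.7) in frame 3.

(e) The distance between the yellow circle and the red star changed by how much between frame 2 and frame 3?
-1.1

Distance in frame 2: 7.4. Distance in frame 3: 6.3.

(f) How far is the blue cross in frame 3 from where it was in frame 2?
1.9

The blue cross moved from (5.0, 5.1) to (3.9, 6.6), a distance of √(1.1² + 1.5²) ≈ 1.9.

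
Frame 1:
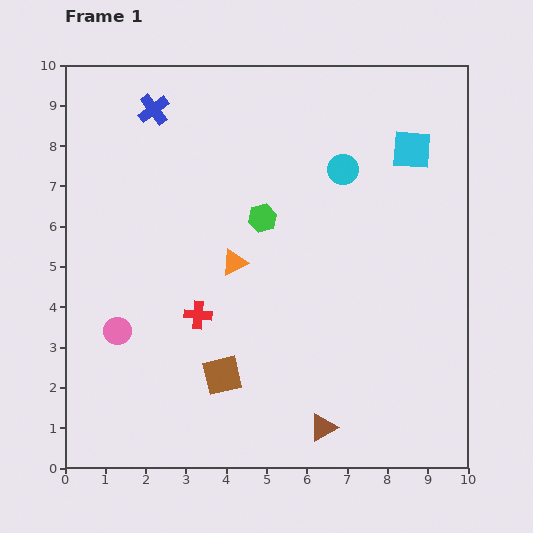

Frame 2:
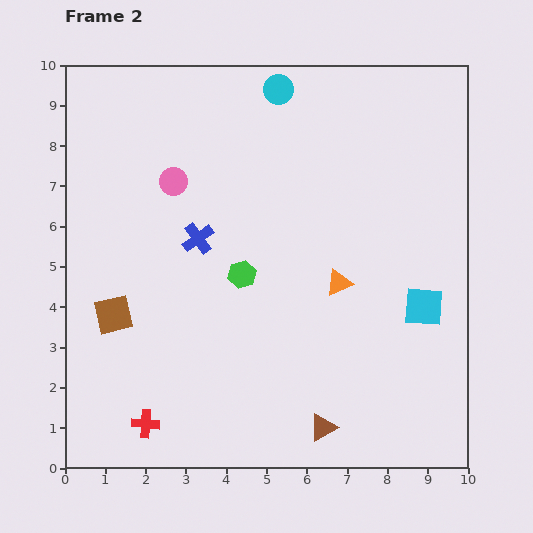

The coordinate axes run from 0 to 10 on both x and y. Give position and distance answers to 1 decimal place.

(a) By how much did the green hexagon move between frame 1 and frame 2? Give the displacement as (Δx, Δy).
(-0.5, -1.4)

The green hexagon was at (4.9, 6.2) in frame 1 and (4.4, 4.8) in frame 2.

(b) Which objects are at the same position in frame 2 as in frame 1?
the brown triangle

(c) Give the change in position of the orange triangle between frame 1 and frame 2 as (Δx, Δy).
(2.6, -0.5)

The orange triangle was at (4.2, 5.1) in frame 1 and (6.8, 4.6) in frame 2.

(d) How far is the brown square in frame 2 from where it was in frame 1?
3.1

The brown square moved from (3.9, 2.3) to (1.2, 3.8), a distance of √(2.7² + 1.5²) ≈ 3.1.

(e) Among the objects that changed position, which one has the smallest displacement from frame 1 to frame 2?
the green hexagon

(moved 1.5)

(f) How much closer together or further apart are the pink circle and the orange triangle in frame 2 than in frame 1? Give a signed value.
+1.4

Distance in frame 1: 3.4. Distance in frame 2: 4.8.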